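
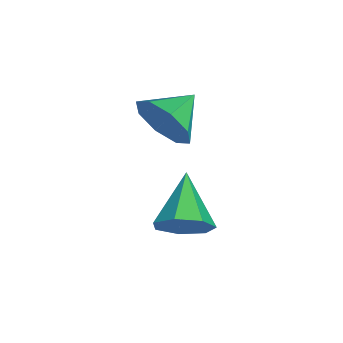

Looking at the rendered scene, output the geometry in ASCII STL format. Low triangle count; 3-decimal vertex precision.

solid 
facet normal 0.871 -0.057 -0.488
outer loop
vertex 4.374 -1.165 -1.57
vertex 3.985 -0.91 -2.294
vertex 4.357 -0.428 -1.686
endloop
endfacet
facet normal 0.102 0.157 0.982
outer loop
vertex 4.374 -1.165 -1.57
vertex 4.357 -0.428 -1.686
vertex 2.435 -0.81 -1.426
endloop
endfacet
facet normal 0.871 -0.056 -0.488
outer loop
vertex 4.357 -0.428 -1.686
vertex 3.985 -0.91 -2.294
vertex 4.06 -0.054 -2.259
endloop
endfacet
facet normal -0.084 0.814 0.575
outer loop
vertex 4.357 -0.428 -1.686
vertex 4.06 -0.054 -2.259
vertex 2.435 -0.81 -1.426
endloop
endfacet
facet normal 0.871 -0.056 -0.487
outer loop
vertex 4.06 -0.054 -2.259
vertex 3.985 -0.91 -2.294
vertex 3.707 -0.324 -2.859
endloop
endfacet
facet normal -0.468 0.876 -0.119
outer loop
vertex 4.06 -0.054 -2.259
vertex 3.707 -0.324 -2.859
vertex 2.435 -0.81 -1.426
endloop
endfacet
facet normal 0.872 -0.056 -0.487
outer loop
vertex 3.707 -0.324 -2.859
vertex 3.985 -0.91 -2.294
vertex 3.564 -1.036 -3.033
endloop
endfacet
facet normal -0.762 0.294 -0.577
outer loop
vertex 3.707 -0.324 -2.859
vertex 3.564 -1.036 -3.033
vertex 2.435 -0.81 -1.426
endloop
endfacet
facet normal 0.872 -0.056 -0.487
outer loop
vertex 3.564 -1.036 -3.033
vertex 3.985 -0.91 -2.294
vertex 3.738 -1.653 -2.65
endloop
endfacet
facet normal -0.744 -0.491 -0.453
outer loop
vertex 3.564 -1.036 -3.033
vertex 3.738 -1.653 -2.65
vertex 2.435 -0.81 -1.426
endloop
endfacet
facet normal 0.871 -0.056 -0.488
outer loop
vertex 3.738 -1.653 -2.65
vertex 3.985 -0.91 -2.294
vertex 4.099 -1.71 -1.999
endloop
endfacet
facet normal -0.427 -0.890 0.159
outer loop
vertex 3.738 -1.653 -2.65
vertex 4.099 -1.71 -1.999
vertex 2.435 -0.81 -1.426
endloop
endfacet
facet normal 0.871 -0.056 -0.488
outer loop
vertex 4.099 -1.71 -1.999
vertex 3.985 -0.91 -2.294
vertex 4.374 -1.165 -1.57
endloop
endfacet
facet normal -0.051 -0.602 0.797
outer loop
vertex 4.099 -1.71 -1.999
vertex 4.374 -1.165 -1.57
vertex 2.435 -0.81 -1.426
endloop
endfacet
facet normal 0.695 -0.659 -0.286
outer loop
vertex 2.699 -1.228 1.28
vertex 2.182 -1.428 0.484
vertex 2.878 -0.791 0.708
endloop
endfacet
facet normal 0.162 0.759 0.631
outer loop
vertex 2.699 -1.228 1.28
vertex 2.878 -0.791 0.708
vertex 1.278 -0.572 0.856
endloop
endfacet
facet normal 0.695 -0.659 -0.286
outer loop
vertex 2.878 -0.791 0.708
vertex 2.182 -1.428 0.484
vertex 2.65 -0.726 0.005
endloop
endfacet
facet normal 0.140 0.989 0.046
outer loop
vertex 2.878 -0.791 0.708
vertex 2.65 -0.726 0.005
vertex 1.278 -0.572 0.856
endloop
endfacet
facet normal 0.695 -0.659 -0.286
outer loop
vertex 2.65 -0.726 0.005
vertex 2.182 -1.428 0.484
vertex 2.147 -1.073 -0.418
endloop
endfacet
facet normal -0.196 0.860 -0.472
outer loop
vertex 2.65 -0.726 0.005
vertex 2.147 -1.073 -0.418
vertex 1.278 -0.572 0.856
endloop
endfacet
facet normal 0.696 -0.658 -0.286
outer loop
vertex 2.147 -1.073 -0.418
vertex 2.182 -1.428 0.484
vertex 1.666 -1.628 -0.312
endloop
endfacet
facet normal -0.649 0.445 -0.617
outer loop
vertex 2.147 -1.073 -0.418
vertex 1.666 -1.628 -0.312
vertex 1.278 -0.572 0.856
endloop
endfacet
facet normal 0.696 -0.659 -0.286
outer loop
vertex 1.666 -1.628 -0.312
vertex 2.182 -1.428 0.484
vertex 1.486 -2.066 0.26
endloop
endfacet
facet normal -0.952 -0.010 -0.307
outer loop
vertex 1.666 -1.628 -0.312
vertex 1.486 -2.066 0.26
vertex 1.278 -0.572 0.856
endloop
endfacet
facet normal 0.696 -0.658 -0.287
outer loop
vertex 1.486 -2.066 0.26
vertex 2.182 -1.428 0.484
vertex 1.715 -2.13 0.963
endloop
endfacet
facet normal -0.929 -0.241 0.281
outer loop
vertex 1.486 -2.066 0.26
vertex 1.715 -2.13 0.963
vertex 1.278 -0.572 0.856
endloop
endfacet
facet normal 0.696 -0.658 -0.286
outer loop
vertex 1.715 -2.13 0.963
vertex 2.182 -1.428 0.484
vertex 2.217 -1.783 1.386
endloop
endfacet
facet normal -0.594 -0.112 0.797
outer loop
vertex 1.715 -2.13 0.963
vertex 2.217 -1.783 1.386
vertex 1.278 -0.572 0.856
endloop
endfacet
facet normal 0.696 -0.659 -0.286
outer loop
vertex 2.217 -1.783 1.386
vertex 2.182 -1.428 0.484
vertex 2.699 -1.228 1.28
endloop
endfacet
facet normal -0.141 0.303 0.942
outer loop
vertex 2.217 -1.783 1.386
vertex 2.699 -1.228 1.28
vertex 1.278 -0.572 0.856
endloop
endfacet

endsolid


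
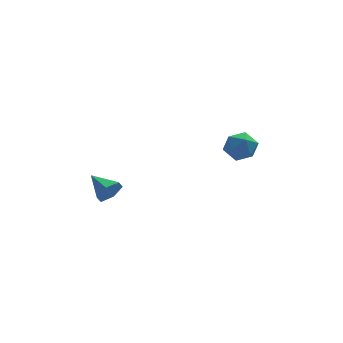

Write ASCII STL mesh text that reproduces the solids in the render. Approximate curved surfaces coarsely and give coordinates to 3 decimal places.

solid 
facet normal -0.548 0.731 -0.406
outer loop
vertex 2.487 2.978 0.388
vertex 1.803 2.733 0.87
vertex 2.365 3.326 1.179
endloop
endfacet
facet normal 0.141 0.914 -0.380
outer loop
vertex 2.487 2.978 0.388
vertex 2.365 3.326 1.179
vertex 3.167 3.096 0.923
endloop
endfacet
facet normal 0.512 0.427 -0.745
outer loop
vertex 2.487 2.978 0.388
vertex 3.167 3.096 0.923
vertex 3.101 2.361 0.456
endloop
endfacet
facet normal 0.053 -0.057 -0.997
outer loop
vertex 2.487 2.978 0.388
vertex 3.101 2.361 0.456
vertex 2.258 2.137 0.424
endloop
endfacet
facet normal -0.602 0.130 -0.788
outer loop
vertex 2.487 2.978 0.388
vertex 2.258 2.137 0.424
vertex 1.803 2.733 0.87
endloop
endfacet
facet normal 0.351 0.886 0.303
outer loop
vertex 3.167 3.096 0.923
vertex 2.365 3.326 1.179
vertex 2.902 2.923 1.736
endloop
endfacet
facet normal -0.765 0.590 0.259
outer loop
vertex 2.365 3.326 1.179
vertex 1.803 2.733 0.87
vertex 2.059 2.699 1.704
endloop
endfacet
facet normal -0.852 -0.382 -0.359
outer loop
vertex 1.803 2.733 0.87
vertex 2.258 2.137 0.424
vertex 1.993 1.964 1.237
endloop
endfacet
facet normal 0.209 -0.686 -0.697
outer loop
vertex 2.258 2.137 0.424
vertex 3.101 2.361 0.456
vertex 2.795 1.734 0.981
endloop
endfacet
facet normal 0.953 0.098 -0.288
outer loop
vertex 3.101 2.361 0.456
vertex 3.167 3.096 0.923
vertex 3.357 2.327 1.29
endloop
endfacet
facet normal -0.053 0.057 0.997
outer loop
vertex 2.673 2.082 1.772
vertex 2.902 2.923 1.736
vertex 2.059 2.699 1.704
endloop
endfacet
facet normal -0.512 -0.427 0.745
outer loop
vertex 2.673 2.082 1.772
vertex 2.059 2.699 1.704
vertex 1.993 1.964 1.237
endloop
endfacet
facet normal -0.141 -0.914 0.380
outer loop
vertex 2.673 2.082 1.772
vertex 1.993 1.964 1.237
vertex 2.795 1.734 0.981
endloop
endfacet
facet normal 0.548 -0.731 0.406
outer loop
vertex 2.673 2.082 1.772
vertex 2.795 1.734 0.981
vertex 3.357 2.327 1.29
endloop
endfacet
facet normal 0.602 -0.130 0.788
outer loop
vertex 2.673 2.082 1.772
vertex 3.357 2.327 1.29
vertex 2.902 2.923 1.736
endloop
endfacet
facet normal -0.209 0.686 0.697
outer loop
vertex 2.059 2.699 1.704
vertex 2.902 2.923 1.736
vertex 2.365 3.326 1.179
endloop
endfacet
facet normal -0.953 -0.098 0.288
outer loop
vertex 1.993 1.964 1.237
vertex 2.059 2.699 1.704
vertex 1.803 2.733 0.87
endloop
endfacet
facet normal -0.351 -0.886 -0.303
outer loop
vertex 2.795 1.734 0.981
vertex 1.993 1.964 1.237
vertex 2.258 2.137 0.424
endloop
endfacet
facet normal 0.765 -0.590 -0.259
outer loop
vertex 3.357 2.327 1.29
vertex 2.795 1.734 0.981
vertex 3.101 2.361 0.456
endloop
endfacet
facet normal 0.852 0.382 0.359
outer loop
vertex 2.902 2.923 1.736
vertex 3.357 2.327 1.29
vertex 3.167 3.096 0.923
endloop
endfacet
facet normal 0.448 -0.815 -0.369
outer loop
vertex -3.259 2.694 -1.445
vertex -3.511 2.297 -0.874
vertex -3.915 2.354 -1.491
endloop
endfacet
facet normal -0.296 0.664 -0.687
outer loop
vertex -3.259 2.694 -1.445
vertex -3.915 2.354 -1.491
vertex -4.129 3.423 -0.366
endloop
endfacet
facet normal 0.447 -0.816 -0.368
outer loop
vertex -3.915 2.354 -1.491
vertex -3.511 2.297 -0.874
vertex -4.167 1.958 -0.919
endloop
endfacet
facet normal -0.938 0.143 -0.314
outer loop
vertex -3.915 2.354 -1.491
vertex -4.167 1.958 -0.919
vertex -4.129 3.423 -0.366
endloop
endfacet
facet normal 0.447 -0.816 -0.367
outer loop
vertex -4.167 1.958 -0.919
vertex -3.511 2.297 -0.874
vertex -3.764 1.901 -0.302
endloop
endfacet
facet normal -0.831 -0.177 0.527
outer loop
vertex -4.167 1.958 -0.919
vertex -3.764 1.901 -0.302
vertex -4.129 3.423 -0.366
endloop
endfacet
facet normal 0.448 -0.815 -0.366
outer loop
vertex -3.764 1.901 -0.302
vertex -3.511 2.297 -0.874
vertex -3.108 2.241 -0.256
endloop
endfacet
facet normal -0.081 0.022 0.996
outer loop
vertex -3.764 1.901 -0.302
vertex -3.108 2.241 -0.256
vertex -4.129 3.423 -0.366
endloop
endfacet
facet normal 0.448 -0.815 -0.366
outer loop
vertex -3.108 2.241 -0.256
vertex -3.511 2.297 -0.874
vertex -2.855 2.637 -0.828
endloop
endfacet
facet normal 0.561 0.543 0.624
outer loop
vertex -3.108 2.241 -0.256
vertex -2.855 2.637 -0.828
vertex -4.129 3.423 -0.366
endloop
endfacet
facet normal 0.448 -0.815 -0.369
outer loop
vertex -2.855 2.637 -0.828
vertex -3.511 2.297 -0.874
vertex -3.259 2.694 -1.445
endloop
endfacet
facet normal 0.454 0.864 -0.218
outer loop
vertex -2.855 2.637 -0.828
vertex -3.259 2.694 -1.445
vertex -4.129 3.423 -0.366
endloop
endfacet

endsolid


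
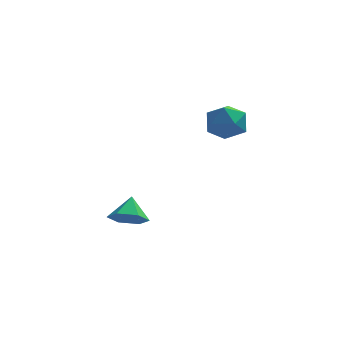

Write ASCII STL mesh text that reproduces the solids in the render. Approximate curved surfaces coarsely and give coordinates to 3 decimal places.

solid 
facet normal -0.381 0.382 0.842
outer loop
vertex 0.921 2.117 4.49
vertex 0.057 1.675 4.3
vertex 0.748 1.204 4.826
endloop
endfacet
facet normal 0.321 0.273 0.907
outer loop
vertex 0.921 2.117 4.49
vertex 0.748 1.204 4.826
vertex 1.631 1.431 4.445
endloop
endfacet
facet normal 0.651 0.648 0.396
outer loop
vertex 0.921 2.117 4.49
vertex 1.631 1.431 4.445
vertex 1.486 2.043 3.683
endloop
endfacet
facet normal 0.152 0.988 0.016
outer loop
vertex 0.921 2.117 4.49
vertex 1.486 2.043 3.683
vertex 0.513 2.194 3.593
endloop
endfacet
facet normal -0.486 0.824 0.292
outer loop
vertex 0.921 2.117 4.49
vertex 0.513 2.194 3.593
vertex 0.057 1.675 4.3
endloop
endfacet
facet normal 0.448 -0.419 0.790
outer loop
vertex 1.631 1.431 4.445
vertex 0.748 1.204 4.826
vertex 1.207 0.566 4.227
endloop
endfacet
facet normal -0.687 -0.243 0.685
outer loop
vertex 0.748 1.204 4.826
vertex 0.057 1.675 4.3
vertex 0.234 0.717 4.137
endloop
endfacet
facet normal -0.857 0.472 -0.206
outer loop
vertex 0.057 1.675 4.3
vertex 0.513 2.194 3.593
vertex 0.089 1.329 3.375
endloop
endfacet
facet normal 0.175 0.738 -0.652
outer loop
vertex 0.513 2.194 3.593
vertex 1.486 2.043 3.683
vertex 0.972 1.556 2.994
endloop
endfacet
facet normal 0.982 0.188 -0.036
outer loop
vertex 1.486 2.043 3.683
vertex 1.631 1.431 4.445
vertex 1.663 1.085 3.52
endloop
endfacet
facet normal -0.152 -0.988 -0.016
outer loop
vertex 0.799 0.643 3.33
vertex 1.207 0.566 4.227
vertex 0.234 0.717 4.137
endloop
endfacet
facet normal -0.651 -0.648 -0.396
outer loop
vertex 0.799 0.643 3.33
vertex 0.234 0.717 4.137
vertex 0.089 1.329 3.375
endloop
endfacet
facet normal -0.321 -0.273 -0.907
outer loop
vertex 0.799 0.643 3.33
vertex 0.089 1.329 3.375
vertex 0.972 1.556 2.994
endloop
endfacet
facet normal 0.381 -0.382 -0.842
outer loop
vertex 0.799 0.643 3.33
vertex 0.972 1.556 2.994
vertex 1.663 1.085 3.52
endloop
endfacet
facet normal 0.486 -0.824 -0.292
outer loop
vertex 0.799 0.643 3.33
vertex 1.663 1.085 3.52
vertex 1.207 0.566 4.227
endloop
endfacet
facet normal -0.175 -0.738 0.652
outer loop
vertex 0.234 0.717 4.137
vertex 1.207 0.566 4.227
vertex 0.748 1.204 4.826
endloop
endfacet
facet normal -0.982 -0.188 0.036
outer loop
vertex 0.089 1.329 3.375
vertex 0.234 0.717 4.137
vertex 0.057 1.675 4.3
endloop
endfacet
facet normal -0.448 0.419 -0.790
outer loop
vertex 0.972 1.556 2.994
vertex 0.089 1.329 3.375
vertex 0.513 2.194 3.593
endloop
endfacet
facet normal 0.687 0.243 -0.685
outer loop
vertex 1.663 1.085 3.52
vertex 0.972 1.556 2.994
vertex 1.486 2.043 3.683
endloop
endfacet
facet normal 0.857 -0.472 0.206
outer loop
vertex 1.207 0.566 4.227
vertex 1.663 1.085 3.52
vertex 1.631 1.431 4.445
endloop
endfacet
facet normal -0.087 -0.732 -0.676
outer loop
vertex -2.683 0.094 -0.905
vertex -3.133 0.644 -1.442
vertex -2.246 0.592 -1.5
endloop
endfacet
facet normal 0.779 0.062 0.624
outer loop
vertex -2.683 0.094 -0.905
vertex -2.246 0.592 -1.5
vertex -3.027 1.536 -0.618
endloop
endfacet
facet normal -0.087 -0.732 -0.676
outer loop
vertex -2.246 0.592 -1.5
vertex -3.133 0.644 -1.442
vertex -2.695 1.141 -2.037
endloop
endfacet
facet normal 0.772 0.635 0.004
outer loop
vertex -2.246 0.592 -1.5
vertex -2.695 1.141 -2.037
vertex -3.027 1.536 -0.618
endloop
endfacet
facet normal -0.086 -0.732 -0.675
outer loop
vertex -2.695 1.141 -2.037
vertex -3.133 0.644 -1.442
vertex -3.582 1.193 -1.98
endloop
endfacet
facet normal 0.040 0.965 -0.259
outer loop
vertex -2.695 1.141 -2.037
vertex -3.582 1.193 -1.98
vertex -3.027 1.536 -0.618
endloop
endfacet
facet normal -0.086 -0.732 -0.676
outer loop
vertex -3.582 1.193 -1.98
vertex -3.133 0.644 -1.442
vertex -4.019 0.695 -1.385
endloop
endfacet
facet normal -0.687 0.720 0.098
outer loop
vertex -3.582 1.193 -1.98
vertex -4.019 0.695 -1.385
vertex -3.027 1.536 -0.618
endloop
endfacet
facet normal -0.086 -0.732 -0.676
outer loop
vertex -4.019 0.695 -1.385
vertex -3.133 0.644 -1.442
vertex -3.57 0.146 -0.848
endloop
endfacet
facet normal -0.680 0.147 0.718
outer loop
vertex -4.019 0.695 -1.385
vertex -3.57 0.146 -0.848
vertex -3.027 1.536 -0.618
endloop
endfacet
facet normal -0.086 -0.731 -0.677
outer loop
vertex -3.57 0.146 -0.848
vertex -3.133 0.644 -1.442
vertex -2.683 0.094 -0.905
endloop
endfacet
facet normal 0.052 -0.183 0.982
outer loop
vertex -3.57 0.146 -0.848
vertex -2.683 0.094 -0.905
vertex -3.027 1.536 -0.618
endloop
endfacet

endsolid


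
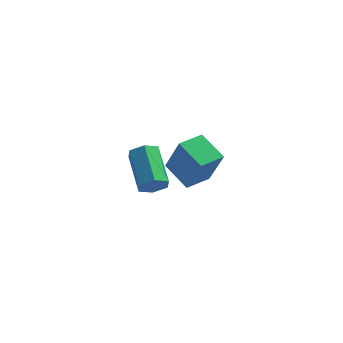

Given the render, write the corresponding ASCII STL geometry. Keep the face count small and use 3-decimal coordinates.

solid 
facet normal -0.727 0.536 0.429
outer loop
vertex -1.386 0.496 2.088
vertex -0.595 1.578 2.077
vertex -2.143 1.03 0.137
endloop
endfacet
facet normal -0.590 -0.807 0.008
outer loop
vertex -0.965 0.162 -0.557
vertex -1.386 0.496 2.088
vertex -2.143 1.03 0.137
endloop
endfacet
facet normal -0.727 0.536 0.429
outer loop
vertex -2.143 1.03 0.137
vertex -0.595 1.578 2.077
vertex -1.352 2.112 0.126
endloop
endfacet
facet normal -0.350 0.247 -0.903
outer loop
vertex -1.352 2.112 0.126
vertex -0.965 0.162 -0.557
vertex -2.143 1.03 0.137
endloop
endfacet
facet normal 0.350 -0.247 0.903
outer loop
vertex -1.386 0.496 2.088
vertex 0.583 0.71 1.383
vertex -0.595 1.578 2.077
endloop
endfacet
facet normal -0.590 -0.807 0.008
outer loop
vertex -0.208 -0.372 1.394
vertex -1.386 0.496 2.088
vertex -0.965 0.162 -0.557
endloop
endfacet
facet normal 0.350 -0.247 0.903
outer loop
vertex -0.208 -0.372 1.394
vertex 0.583 0.71 1.383
vertex -1.386 0.496 2.088
endloop
endfacet
facet normal 0.590 0.807 -0.008
outer loop
vertex -0.595 1.578 2.077
vertex 0.583 0.71 1.383
vertex -1.352 2.112 0.126
endloop
endfacet
facet normal -0.350 0.247 -0.903
outer loop
vertex -0.174 1.244 -0.568
vertex -0.965 0.162 -0.557
vertex -1.352 2.112 0.126
endloop
endfacet
facet normal 0.590 0.807 -0.008
outer loop
vertex -1.352 2.112 0.126
vertex 0.583 0.71 1.383
vertex -0.174 1.244 -0.568
endloop
endfacet
facet normal 0.727 -0.536 -0.429
outer loop
vertex -0.174 1.244 -0.568
vertex -0.208 -0.372 1.394
vertex -0.965 0.162 -0.557
endloop
endfacet
facet normal 0.727 -0.536 -0.429
outer loop
vertex 0.583 0.71 1.383
vertex -0.208 -0.372 1.394
vertex -0.174 1.244 -0.568
endloop
endfacet
facet normal 0.409 -0.778 -0.478
outer loop
vertex -0.664 -4.551 3.245
vertex -1.278 -4.666 2.907
vertex -0.791 -4.235 2.622
endloop
endfacet
facet normal 0.895 0.443 0.042
outer loop
vertex -0.664 -4.551 3.245
vertex -0.791 -4.235 2.622
vertex -1.488 -2.98 4.211
endloop
endfacet
facet normal 0.895 0.443 0.042
outer loop
vertex -1.488 -2.98 4.211
vertex -0.791 -4.235 2.622
vertex -1.615 -2.664 3.588
endloop
endfacet
facet normal -0.408 0.778 0.478
outer loop
vertex -1.488 -2.98 4.211
vertex -1.615 -2.664 3.588
vertex -2.102 -3.094 3.873
endloop
endfacet
facet normal 0.408 -0.777 -0.479
outer loop
vertex -0.791 -4.235 2.622
vertex -1.278 -4.666 2.907
vertex -1.405 -4.349 2.284
endloop
endfacet
facet normal 0.293 0.608 -0.738
outer loop
vertex -0.791 -4.235 2.622
vertex -1.405 -4.349 2.284
vertex -1.615 -2.664 3.588
endloop
endfacet
facet normal 0.293 0.608 -0.738
outer loop
vertex -1.615 -2.664 3.588
vertex -1.405 -4.349 2.284
vertex -2.229 -2.778 3.25
endloop
endfacet
facet normal -0.408 0.778 0.478
outer loop
vertex -1.615 -2.664 3.588
vertex -2.229 -2.778 3.25
vertex -2.102 -3.094 3.873
endloop
endfacet
facet normal 0.408 -0.777 -0.479
outer loop
vertex -1.405 -4.349 2.284
vertex -1.278 -4.666 2.907
vertex -1.892 -4.78 2.569
endloop
endfacet
facet normal -0.602 0.164 -0.781
outer loop
vertex -1.405 -4.349 2.284
vertex -1.892 -4.78 2.569
vertex -2.229 -2.778 3.25
endloop
endfacet
facet normal -0.602 0.164 -0.781
outer loop
vertex -2.229 -2.778 3.25
vertex -1.892 -4.78 2.569
vertex -2.716 -3.209 3.535
endloop
endfacet
facet normal -0.409 0.778 0.478
outer loop
vertex -2.229 -2.778 3.25
vertex -2.716 -3.209 3.535
vertex -2.102 -3.094 3.873
endloop
endfacet
facet normal 0.408 -0.778 -0.478
outer loop
vertex -1.892 -4.78 2.569
vertex -1.278 -4.666 2.907
vertex -1.765 -5.096 3.192
endloop
endfacet
facet normal -0.895 -0.443 -0.042
outer loop
vertex -1.892 -4.78 2.569
vertex -1.765 -5.096 3.192
vertex -2.716 -3.209 3.535
endloop
endfacet
facet normal -0.895 -0.443 -0.042
outer loop
vertex -2.716 -3.209 3.535
vertex -1.765 -5.096 3.192
vertex -2.589 -3.525 4.158
endloop
endfacet
facet normal -0.409 0.778 0.478
outer loop
vertex -2.716 -3.209 3.535
vertex -2.589 -3.525 4.158
vertex -2.102 -3.094 3.873
endloop
endfacet
facet normal 0.408 -0.778 -0.478
outer loop
vertex -1.765 -5.096 3.192
vertex -1.278 -4.666 2.907
vertex -1.151 -4.982 3.53
endloop
endfacet
facet normal -0.293 -0.608 0.738
outer loop
vertex -1.765 -5.096 3.192
vertex -1.151 -4.982 3.53
vertex -2.589 -3.525 4.158
endloop
endfacet
facet normal -0.293 -0.608 0.738
outer loop
vertex -2.589 -3.525 4.158
vertex -1.151 -4.982 3.53
vertex -1.975 -3.411 4.496
endloop
endfacet
facet normal -0.408 0.777 0.479
outer loop
vertex -2.589 -3.525 4.158
vertex -1.975 -3.411 4.496
vertex -2.102 -3.094 3.873
endloop
endfacet
facet normal 0.409 -0.778 -0.478
outer loop
vertex -1.151 -4.982 3.53
vertex -1.278 -4.666 2.907
vertex -0.664 -4.551 3.245
endloop
endfacet
facet normal 0.602 -0.164 0.781
outer loop
vertex -1.151 -4.982 3.53
vertex -0.664 -4.551 3.245
vertex -1.975 -3.411 4.496
endloop
endfacet
facet normal 0.602 -0.164 0.781
outer loop
vertex -1.975 -3.411 4.496
vertex -0.664 -4.551 3.245
vertex -1.488 -2.98 4.211
endloop
endfacet
facet normal -0.408 0.777 0.479
outer loop
vertex -1.975 -3.411 4.496
vertex -1.488 -2.98 4.211
vertex -2.102 -3.094 3.873
endloop
endfacet

endsolid


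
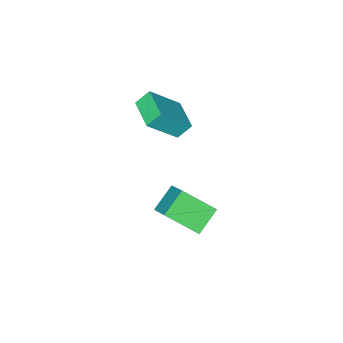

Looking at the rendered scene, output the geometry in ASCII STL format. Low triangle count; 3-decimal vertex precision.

solid 
facet normal -0.634 0.292 0.716
outer loop
vertex 1.53 -2.762 2.935
vertex 2.161 -1.175 2.847
vertex 0.13 -2.284 1.501
endloop
endfacet
facet normal -0.370 -0.928 0.052
outer loop
vertex 0.739 -2.565 0.813
vertex 1.53 -2.762 2.935
vertex 0.13 -2.284 1.501
endloop
endfacet
facet normal -0.634 0.293 0.716
outer loop
vertex 0.13 -2.284 1.501
vertex 2.161 -1.175 2.847
vertex 0.762 -0.698 1.412
endloop
endfacet
facet normal -0.680 0.232 -0.696
outer loop
vertex 0.762 -0.698 1.412
vertex 0.739 -2.565 0.813
vertex 0.13 -2.284 1.501
endloop
endfacet
facet normal 0.680 -0.232 0.696
outer loop
vertex 1.53 -2.762 2.935
vertex 2.77 -1.456 2.159
vertex 2.161 -1.175 2.847
endloop
endfacet
facet normal -0.369 -0.928 0.051
outer loop
vertex 2.138 -3.042 2.248
vertex 1.53 -2.762 2.935
vertex 0.739 -2.565 0.813
endloop
endfacet
facet normal 0.680 -0.232 0.696
outer loop
vertex 2.138 -3.042 2.248
vertex 2.77 -1.456 2.159
vertex 1.53 -2.762 2.935
endloop
endfacet
facet normal 0.370 0.928 -0.052
outer loop
vertex 2.161 -1.175 2.847
vertex 2.77 -1.456 2.159
vertex 0.762 -0.698 1.412
endloop
endfacet
facet normal -0.680 0.232 -0.696
outer loop
vertex 1.37 -0.978 0.725
vertex 0.739 -2.565 0.813
vertex 0.762 -0.698 1.412
endloop
endfacet
facet normal 0.369 0.928 -0.051
outer loop
vertex 0.762 -0.698 1.412
vertex 2.77 -1.456 2.159
vertex 1.37 -0.978 0.725
endloop
endfacet
facet normal 0.635 -0.292 -0.716
outer loop
vertex 1.37 -0.978 0.725
vertex 2.138 -3.042 2.248
vertex 0.739 -2.565 0.813
endloop
endfacet
facet normal 0.634 -0.293 -0.716
outer loop
vertex 2.77 -1.456 2.159
vertex 2.138 -3.042 2.248
vertex 1.37 -0.978 0.725
endloop
endfacet
facet normal -0.500 0.669 -0.550
outer loop
vertex 1.334 1.743 -2.629
vertex 2.565 1.968 -3.474
vertex 0.766 0.331 -3.832
endloop
endfacet
facet normal -0.815 -0.149 0.560
outer loop
vertex 1.735 -0.968 -2.766
vertex 1.334 1.743 -2.629
vertex 0.766 0.331 -3.832
endloop
endfacet
facet normal -0.500 0.669 -0.550
outer loop
vertex 0.766 0.331 -3.832
vertex 2.565 1.968 -3.474
vertex 1.997 0.556 -4.677
endloop
endfacet
facet normal -0.293 -0.728 -0.620
outer loop
vertex 1.997 0.556 -4.677
vertex 1.735 -0.968 -2.766
vertex 0.766 0.331 -3.832
endloop
endfacet
facet normal 0.293 0.728 0.620
outer loop
vertex 1.334 1.743 -2.629
vertex 3.534 0.669 -2.408
vertex 2.565 1.968 -3.474
endloop
endfacet
facet normal -0.815 -0.149 0.560
outer loop
vertex 2.303 0.444 -1.563
vertex 1.334 1.743 -2.629
vertex 1.735 -0.968 -2.766
endloop
endfacet
facet normal 0.293 0.728 0.620
outer loop
vertex 2.303 0.444 -1.563
vertex 3.534 0.669 -2.408
vertex 1.334 1.743 -2.629
endloop
endfacet
facet normal 0.815 0.149 -0.560
outer loop
vertex 2.565 1.968 -3.474
vertex 3.534 0.669 -2.408
vertex 1.997 0.556 -4.677
endloop
endfacet
facet normal -0.293 -0.728 -0.620
outer loop
vertex 2.966 -0.743 -3.611
vertex 1.735 -0.968 -2.766
vertex 1.997 0.556 -4.677
endloop
endfacet
facet normal 0.815 0.149 -0.560
outer loop
vertex 1.997 0.556 -4.677
vertex 3.534 0.669 -2.408
vertex 2.966 -0.743 -3.611
endloop
endfacet
facet normal 0.500 -0.669 0.550
outer loop
vertex 2.966 -0.743 -3.611
vertex 2.303 0.444 -1.563
vertex 1.735 -0.968 -2.766
endloop
endfacet
facet normal 0.500 -0.669 0.550
outer loop
vertex 3.534 0.669 -2.408
vertex 2.303 0.444 -1.563
vertex 2.966 -0.743 -3.611
endloop
endfacet

endsolid


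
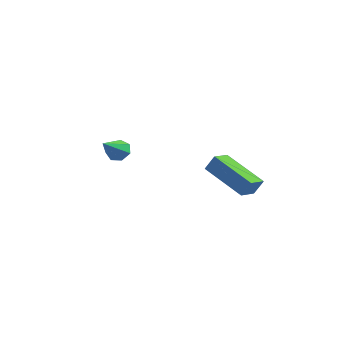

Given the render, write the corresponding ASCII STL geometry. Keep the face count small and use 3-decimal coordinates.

solid 
facet normal -0.897 0.014 0.442
outer loop
vertex 1.242 2.45 -3.003
vertex 1.17 3.33 -3.177
vertex 0.885 2.279 -3.721
endloop
endfacet
facet normal 0.081 -0.978 0.193
outer loop
vertex 2.83 2.25 -4.683
vertex 1.242 2.45 -3.003
vertex 0.885 2.279 -3.721
endloop
endfacet
facet normal -0.896 0.013 0.444
outer loop
vertex 0.885 2.279 -3.721
vertex 1.17 3.33 -3.177
vertex 0.812 3.159 -3.895
endloop
endfacet
facet normal -0.436 -0.209 -0.875
outer loop
vertex 0.812 3.159 -3.895
vertex 2.83 2.25 -4.683
vertex 0.885 2.279 -3.721
endloop
endfacet
facet normal 0.436 0.209 0.875
outer loop
vertex 1.242 2.45 -3.003
vertex 3.115 3.301 -4.139
vertex 1.17 3.33 -3.177
endloop
endfacet
facet normal 0.081 -0.978 0.193
outer loop
vertex 3.188 2.421 -3.965
vertex 1.242 2.45 -3.003
vertex 2.83 2.25 -4.683
endloop
endfacet
facet normal 0.436 0.209 0.875
outer loop
vertex 3.188 2.421 -3.965
vertex 3.115 3.301 -4.139
vertex 1.242 2.45 -3.003
endloop
endfacet
facet normal -0.081 0.978 -0.193
outer loop
vertex 1.17 3.33 -3.177
vertex 3.115 3.301 -4.139
vertex 0.812 3.159 -3.895
endloop
endfacet
facet normal -0.436 -0.209 -0.875
outer loop
vertex 2.758 3.13 -4.857
vertex 2.83 2.25 -4.683
vertex 0.812 3.159 -3.895
endloop
endfacet
facet normal -0.081 0.978 -0.193
outer loop
vertex 0.812 3.159 -3.895
vertex 3.115 3.301 -4.139
vertex 2.758 3.13 -4.857
endloop
endfacet
facet normal 0.896 -0.014 -0.443
outer loop
vertex 2.758 3.13 -4.857
vertex 3.188 2.421 -3.965
vertex 2.83 2.25 -4.683
endloop
endfacet
facet normal 0.897 -0.013 -0.443
outer loop
vertex 3.115 3.301 -4.139
vertex 3.188 2.421 -3.965
vertex 2.758 3.13 -4.857
endloop
endfacet
facet normal -0.177 0.818 -0.547
outer loop
vertex -2.732 1.698 -3.087
vertex -3.079 1.383 -3.446
vertex -3.227 1.678 -2.957
endloop
endfacet
facet normal 0.236 0.256 0.937
outer loop
vertex -2.732 1.698 -3.087
vertex -3.227 1.678 -2.957
vertex -2.821 0.197 -2.654
endloop
endfacet
facet normal -0.177 0.818 -0.547
outer loop
vertex -3.227 1.678 -2.957
vertex -3.079 1.383 -3.446
vertex -3.61 1.436 -3.195
endloop
endfacet
facet normal -0.539 0.025 0.842
outer loop
vertex -3.227 1.678 -2.957
vertex -3.61 1.436 -3.195
vertex -2.821 0.197 -2.654
endloop
endfacet
facet normal -0.177 0.818 -0.547
outer loop
vertex -3.61 1.436 -3.195
vertex -3.079 1.383 -3.446
vertex -3.593 1.154 -3.622
endloop
endfacet
facet normal -0.862 -0.438 0.255
outer loop
vertex -3.61 1.436 -3.195
vertex -3.593 1.154 -3.622
vertex -2.821 0.197 -2.654
endloop
endfacet
facet normal -0.178 0.819 -0.546
outer loop
vertex -3.593 1.154 -3.622
vertex -3.079 1.383 -3.446
vertex -3.189 1.045 -3.917
endloop
endfacet
facet normal -0.491 -0.783 -0.383
outer loop
vertex -3.593 1.154 -3.622
vertex -3.189 1.045 -3.917
vertex -2.821 0.197 -2.654
endloop
endfacet
facet normal -0.178 0.819 -0.546
outer loop
vertex -3.189 1.045 -3.917
vertex -3.079 1.383 -3.446
vertex -2.702 1.191 -3.857
endloop
endfacet
facet normal 0.298 -0.750 -0.590
outer loop
vertex -3.189 1.045 -3.917
vertex -2.702 1.191 -3.857
vertex -2.821 0.197 -2.654
endloop
endfacet
facet normal -0.179 0.818 -0.547
outer loop
vertex -2.702 1.191 -3.857
vertex -3.079 1.383 -3.446
vertex -2.499 1.482 -3.488
endloop
endfacet
facet normal 0.907 -0.364 -0.211
outer loop
vertex -2.702 1.191 -3.857
vertex -2.499 1.482 -3.488
vertex -2.821 0.197 -2.654
endloop
endfacet
facet normal -0.179 0.819 -0.545
outer loop
vertex -2.499 1.482 -3.488
vertex -3.079 1.383 -3.446
vertex -2.732 1.698 -3.087
endloop
endfacet
facet normal 0.880 0.083 0.467
outer loop
vertex -2.499 1.482 -3.488
vertex -2.732 1.698 -3.087
vertex -2.821 0.197 -2.654
endloop
endfacet

endsolid


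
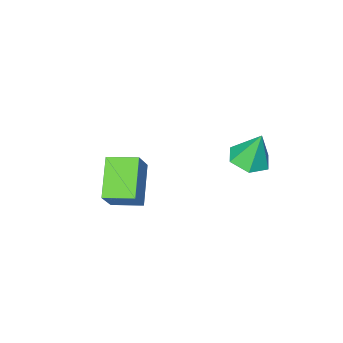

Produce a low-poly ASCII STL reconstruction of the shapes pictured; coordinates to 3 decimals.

solid 
facet normal -0.529 -0.640 0.557
outer loop
vertex -0.181 -2.77 -1.91
vertex -1.199 -1.757 -1.713
vertex -0.952 -3.288 -3.237
endloop
endfacet
facet normal 0.703 -0.698 -0.136
outer loop
vertex 0.159 -1.943 -4.407
vertex -0.181 -2.77 -1.91
vertex -0.952 -3.288 -3.237
endloop
endfacet
facet normal -0.530 -0.640 0.557
outer loop
vertex -0.952 -3.288 -3.237
vertex -1.199 -1.757 -1.713
vertex -1.97 -2.274 -3.04
endloop
endfacet
facet normal -0.476 -0.319 -0.819
outer loop
vertex -1.97 -2.274 -3.04
vertex 0.159 -1.943 -4.407
vertex -0.952 -3.288 -3.237
endloop
endfacet
facet normal 0.476 0.319 0.819
outer loop
vertex -0.181 -2.77 -1.91
vertex -0.088 -0.412 -2.883
vertex -1.199 -1.757 -1.713
endloop
endfacet
facet normal 0.702 -0.699 -0.136
outer loop
vertex 0.93 -1.426 -3.08
vertex -0.181 -2.77 -1.91
vertex 0.159 -1.943 -4.407
endloop
endfacet
facet normal 0.476 0.319 0.819
outer loop
vertex 0.93 -1.426 -3.08
vertex -0.088 -0.412 -2.883
vertex -0.181 -2.77 -1.91
endloop
endfacet
facet normal -0.702 0.699 0.136
outer loop
vertex -1.199 -1.757 -1.713
vertex -0.088 -0.412 -2.883
vertex -1.97 -2.274 -3.04
endloop
endfacet
facet normal -0.476 -0.319 -0.819
outer loop
vertex -0.859 -0.93 -4.21
vertex 0.159 -1.943 -4.407
vertex -1.97 -2.274 -3.04
endloop
endfacet
facet normal -0.703 0.699 0.135
outer loop
vertex -1.97 -2.274 -3.04
vertex -0.088 -0.412 -2.883
vertex -0.859 -0.93 -4.21
endloop
endfacet
facet normal 0.529 0.640 -0.557
outer loop
vertex -0.859 -0.93 -4.21
vertex 0.93 -1.426 -3.08
vertex 0.159 -1.943 -4.407
endloop
endfacet
facet normal 0.529 0.640 -0.557
outer loop
vertex -0.088 -0.412 -2.883
vertex 0.93 -1.426 -3.08
vertex -0.859 -0.93 -4.21
endloop
endfacet
facet normal 0.190 -0.226 -0.955
outer loop
vertex -2.934 3.577 0.408
vertex -3.501 2.83 0.472
vertex -3.848 3.662 0.206
endloop
endfacet
facet normal 0.038 0.971 0.235
outer loop
vertex -2.934 3.577 0.408
vertex -3.848 3.662 0.206
vertex -3.819 3.21 2.068
endloop
endfacet
facet normal 0.190 -0.226 -0.955
outer loop
vertex -3.848 3.662 0.206
vertex -3.501 2.83 0.472
vertex -4.415 2.916 0.27
endloop
endfacet
facet normal -0.779 0.606 0.159
outer loop
vertex -3.848 3.662 0.206
vertex -4.415 2.916 0.27
vertex -3.819 3.21 2.068
endloop
endfacet
facet normal 0.190 -0.228 -0.955
outer loop
vertex -4.415 2.916 0.27
vertex -3.501 2.83 0.472
vertex -4.069 2.084 0.537
endloop
endfacet
facet normal -0.901 -0.265 0.342
outer loop
vertex -4.415 2.916 0.27
vertex -4.069 2.084 0.537
vertex -3.819 3.21 2.068
endloop
endfacet
facet normal 0.190 -0.228 -0.955
outer loop
vertex -4.069 2.084 0.537
vertex -3.501 2.83 0.472
vertex -3.155 1.998 0.739
endloop
endfacet
facet normal -0.206 -0.772 0.601
outer loop
vertex -4.069 2.084 0.537
vertex -3.155 1.998 0.739
vertex -3.819 3.21 2.068
endloop
endfacet
facet normal 0.191 -0.227 -0.955
outer loop
vertex -3.155 1.998 0.739
vertex -3.501 2.83 0.472
vertex -2.587 2.745 0.675
endloop
endfacet
facet normal 0.612 -0.408 0.678
outer loop
vertex -3.155 1.998 0.739
vertex -2.587 2.745 0.675
vertex -3.819 3.21 2.068
endloop
endfacet
facet normal 0.191 -0.227 -0.955
outer loop
vertex -2.587 2.745 0.675
vertex -3.501 2.83 0.472
vertex -2.934 3.577 0.408
endloop
endfacet
facet normal 0.734 0.465 0.494
outer loop
vertex -2.587 2.745 0.675
vertex -2.934 3.577 0.408
vertex -3.819 3.21 2.068
endloop
endfacet

endsolid


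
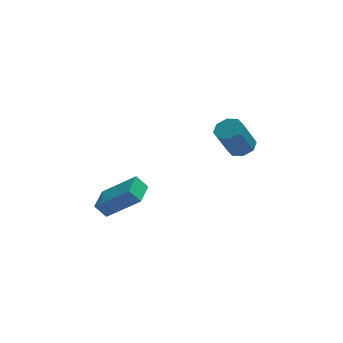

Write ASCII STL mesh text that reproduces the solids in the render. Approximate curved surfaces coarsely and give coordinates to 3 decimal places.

solid 
facet normal 0.405 0.289 -0.867
outer loop
vertex 4.072 -1.779 1.407
vertex 3.613 -1.199 1.386
vertex 4.289 -1.322 1.661
endloop
endfacet
facet normal 0.830 -0.515 0.217
outer loop
vertex 4.072 -1.779 1.407
vertex 4.289 -1.322 1.661
vertex 3.365 -2.282 2.916
endloop
endfacet
facet normal 0.830 -0.514 0.218
outer loop
vertex 3.365 -2.282 2.916
vertex 4.289 -1.322 1.661
vertex 3.582 -1.824 3.17
endloop
endfacet
facet normal -0.407 -0.288 0.867
outer loop
vertex 3.365 -2.282 2.916
vertex 3.582 -1.824 3.17
vertex 2.907 -1.701 2.894
endloop
endfacet
facet normal 0.405 0.289 -0.867
outer loop
vertex 4.289 -1.322 1.661
vertex 3.613 -1.199 1.386
vertex 4.11 -0.792 1.754
endloop
endfacet
facet normal 0.858 0.207 0.471
outer loop
vertex 4.289 -1.322 1.661
vertex 4.11 -0.792 1.754
vertex 3.582 -1.824 3.17
endloop
endfacet
facet normal 0.858 0.207 0.471
outer loop
vertex 3.582 -1.824 3.17
vertex 4.11 -0.792 1.754
vertex 3.404 -1.295 3.262
endloop
endfacet
facet normal -0.407 -0.288 0.867
outer loop
vertex 3.582 -1.824 3.17
vertex 3.404 -1.295 3.262
vertex 2.907 -1.701 2.894
endloop
endfacet
facet normal 0.406 0.289 -0.867
outer loop
vertex 4.11 -0.792 1.754
vertex 3.613 -1.199 1.386
vertex 3.64 -0.501 1.631
endloop
endfacet
facet normal 0.383 0.808 0.449
outer loop
vertex 4.11 -0.792 1.754
vertex 3.64 -0.501 1.631
vertex 3.404 -1.295 3.262
endloop
endfacet
facet normal 0.383 0.808 0.449
outer loop
vertex 3.404 -1.295 3.262
vertex 3.64 -0.501 1.631
vertex 2.934 -1.004 3.139
endloop
endfacet
facet normal -0.406 -0.289 0.867
outer loop
vertex 3.404 -1.295 3.262
vertex 2.934 -1.004 3.139
vertex 2.907 -1.701 2.894
endloop
endfacet
facet normal 0.407 0.288 -0.866
outer loop
vertex 3.64 -0.501 1.631
vertex 3.613 -1.199 1.386
vertex 3.155 -0.618 1.364
endloop
endfacet
facet normal -0.316 0.935 0.164
outer loop
vertex 3.64 -0.501 1.631
vertex 3.155 -0.618 1.364
vertex 2.934 -1.004 3.139
endloop
endfacet
facet normal -0.315 0.935 0.164
outer loop
vertex 2.934 -1.004 3.139
vertex 3.155 -0.618 1.364
vertex 2.448 -1.121 2.873
endloop
endfacet
facet normal -0.405 -0.289 0.867
outer loop
vertex 2.934 -1.004 3.139
vertex 2.448 -1.121 2.873
vertex 2.907 -1.701 2.894
endloop
endfacet
facet normal 0.407 0.288 -0.867
outer loop
vertex 3.155 -0.618 1.364
vertex 3.613 -1.199 1.386
vertex 2.938 -1.076 1.11
endloop
endfacet
facet normal -0.830 0.514 -0.218
outer loop
vertex 3.155 -0.618 1.364
vertex 2.938 -1.076 1.11
vertex 2.448 -1.121 2.873
endloop
endfacet
facet normal -0.829 0.515 -0.217
outer loop
vertex 2.448 -1.121 2.873
vertex 2.938 -1.076 1.11
vertex 2.231 -1.578 2.619
endloop
endfacet
facet normal -0.405 -0.289 0.867
outer loop
vertex 2.448 -1.121 2.873
vertex 2.231 -1.578 2.619
vertex 2.907 -1.701 2.894
endloop
endfacet
facet normal 0.407 0.288 -0.867
outer loop
vertex 2.938 -1.076 1.11
vertex 3.613 -1.199 1.386
vertex 3.116 -1.605 1.018
endloop
endfacet
facet normal -0.858 -0.207 -0.471
outer loop
vertex 2.938 -1.076 1.11
vertex 3.116 -1.605 1.018
vertex 2.231 -1.578 2.619
endloop
endfacet
facet normal -0.858 -0.207 -0.471
outer loop
vertex 2.231 -1.578 2.619
vertex 3.116 -1.605 1.018
vertex 2.41 -2.108 2.526
endloop
endfacet
facet normal -0.405 -0.289 0.867
outer loop
vertex 2.231 -1.578 2.619
vertex 2.41 -2.108 2.526
vertex 2.907 -1.701 2.894
endloop
endfacet
facet normal 0.406 0.289 -0.867
outer loop
vertex 3.116 -1.605 1.018
vertex 3.613 -1.199 1.386
vertex 3.586 -1.896 1.141
endloop
endfacet
facet normal -0.383 -0.808 -0.449
outer loop
vertex 3.116 -1.605 1.018
vertex 3.586 -1.896 1.141
vertex 2.41 -2.108 2.526
endloop
endfacet
facet normal -0.383 -0.808 -0.449
outer loop
vertex 2.41 -2.108 2.526
vertex 3.586 -1.896 1.141
vertex 2.88 -2.399 2.649
endloop
endfacet
facet normal -0.406 -0.289 0.867
outer loop
vertex 2.41 -2.108 2.526
vertex 2.88 -2.399 2.649
vertex 2.907 -1.701 2.894
endloop
endfacet
facet normal 0.405 0.289 -0.867
outer loop
vertex 3.586 -1.896 1.141
vertex 3.613 -1.199 1.386
vertex 4.072 -1.779 1.407
endloop
endfacet
facet normal 0.315 -0.935 -0.164
outer loop
vertex 3.586 -1.896 1.141
vertex 4.072 -1.779 1.407
vertex 2.88 -2.399 2.649
endloop
endfacet
facet normal 0.316 -0.935 -0.164
outer loop
vertex 2.88 -2.399 2.649
vertex 4.072 -1.779 1.407
vertex 3.365 -2.282 2.916
endloop
endfacet
facet normal -0.407 -0.288 0.866
outer loop
vertex 2.88 -2.399 2.649
vertex 3.365 -2.282 2.916
vertex 2.907 -1.701 2.894
endloop
endfacet
facet normal -0.620 0.151 0.770
outer loop
vertex -1.84 -3.488 0.211
vertex -1.374 -2.205 0.335
vertex -3.353 -2.807 -1.141
endloop
endfacet
facet normal -0.340 -0.936 -0.091
outer loop
vertex -2.826 -2.935 -1.795
vertex -1.84 -3.488 0.211
vertex -3.353 -2.807 -1.141
endloop
endfacet
facet normal -0.620 0.150 0.770
outer loop
vertex -3.353 -2.807 -1.141
vertex -1.374 -2.205 0.335
vertex -2.887 -1.524 -1.016
endloop
endfacet
facet normal -0.707 0.318 -0.632
outer loop
vertex -2.887 -1.524 -1.016
vertex -2.826 -2.935 -1.795
vertex -3.353 -2.807 -1.141
endloop
endfacet
facet normal 0.707 -0.318 0.632
outer loop
vertex -1.84 -3.488 0.211
vertex -0.847 -2.333 -0.319
vertex -1.374 -2.205 0.335
endloop
endfacet
facet normal -0.340 -0.936 -0.091
outer loop
vertex -1.313 -3.616 -0.444
vertex -1.84 -3.488 0.211
vertex -2.826 -2.935 -1.795
endloop
endfacet
facet normal 0.707 -0.318 0.631
outer loop
vertex -1.313 -3.616 -0.444
vertex -0.847 -2.333 -0.319
vertex -1.84 -3.488 0.211
endloop
endfacet
facet normal 0.340 0.936 0.091
outer loop
vertex -1.374 -2.205 0.335
vertex -0.847 -2.333 -0.319
vertex -2.887 -1.524 -1.016
endloop
endfacet
facet normal -0.707 0.318 -0.631
outer loop
vertex -2.36 -1.652 -1.671
vertex -2.826 -2.935 -1.795
vertex -2.887 -1.524 -1.016
endloop
endfacet
facet normal 0.340 0.936 0.091
outer loop
vertex -2.887 -1.524 -1.016
vertex -0.847 -2.333 -0.319
vertex -2.36 -1.652 -1.671
endloop
endfacet
facet normal 0.620 -0.151 -0.770
outer loop
vertex -2.36 -1.652 -1.671
vertex -1.313 -3.616 -0.444
vertex -2.826 -2.935 -1.795
endloop
endfacet
facet normal 0.620 -0.150 -0.770
outer loop
vertex -0.847 -2.333 -0.319
vertex -1.313 -3.616 -0.444
vertex -2.36 -1.652 -1.671
endloop
endfacet

endsolid


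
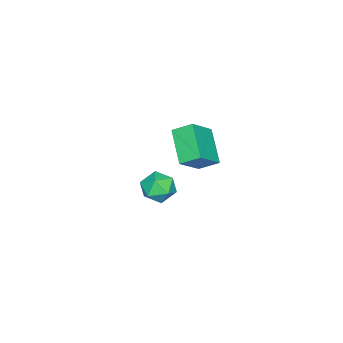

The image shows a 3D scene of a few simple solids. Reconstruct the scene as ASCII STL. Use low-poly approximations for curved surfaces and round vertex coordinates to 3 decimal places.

solid 
facet normal -0.118 0.970 0.211
outer loop
vertex 3.236 3.813 2.29
vertex 3.245 3.673 2.938
vertex 3.81 3.811 2.621
endloop
endfacet
facet normal 0.235 0.885 -0.402
outer loop
vertex 3.236 3.813 2.29
vertex 3.81 3.811 2.621
vertex 3.775 3.545 2.015
endloop
endfacet
facet normal -0.179 0.505 -0.844
outer loop
vertex 3.236 3.813 2.29
vertex 3.775 3.545 2.015
vertex 3.189 3.242 1.958
endloop
endfacet
facet normal -0.788 0.357 -0.502
outer loop
vertex 3.236 3.813 2.29
vertex 3.189 3.242 1.958
vertex 2.862 3.321 2.528
endloop
endfacet
facet normal -0.751 0.643 0.149
outer loop
vertex 3.236 3.813 2.29
vertex 2.862 3.321 2.528
vertex 3.245 3.673 2.938
endloop
endfacet
facet normal 0.822 0.503 -0.268
outer loop
vertex 3.775 3.545 2.015
vertex 3.81 3.811 2.621
vertex 4.118 3.239 2.492
endloop
endfacet
facet normal 0.251 0.640 0.726
outer loop
vertex 3.81 3.811 2.621
vertex 3.245 3.673 2.938
vertex 3.791 3.318 3.062
endloop
endfacet
facet normal -0.772 0.111 0.626
outer loop
vertex 3.245 3.673 2.938
vertex 2.862 3.321 2.528
vertex 3.205 3.015 3.005
endloop
endfacet
facet normal -0.832 -0.351 -0.429
outer loop
vertex 2.862 3.321 2.528
vertex 3.189 3.242 1.958
vertex 3.17 2.749 2.399
endloop
endfacet
facet normal 0.152 -0.109 -0.982
outer loop
vertex 3.189 3.242 1.958
vertex 3.775 3.545 2.015
vertex 3.735 2.887 2.082
endloop
endfacet
facet normal 0.788 -0.357 0.502
outer loop
vertex 3.744 2.747 2.73
vertex 4.118 3.239 2.492
vertex 3.791 3.318 3.062
endloop
endfacet
facet normal 0.179 -0.505 0.844
outer loop
vertex 3.744 2.747 2.73
vertex 3.791 3.318 3.062
vertex 3.205 3.015 3.005
endloop
endfacet
facet normal -0.235 -0.885 0.402
outer loop
vertex 3.744 2.747 2.73
vertex 3.205 3.015 3.005
vertex 3.17 2.749 2.399
endloop
endfacet
facet normal 0.118 -0.970 -0.211
outer loop
vertex 3.744 2.747 2.73
vertex 3.17 2.749 2.399
vertex 3.735 2.887 2.082
endloop
endfacet
facet normal 0.751 -0.643 -0.149
outer loop
vertex 3.744 2.747 2.73
vertex 3.735 2.887 2.082
vertex 4.118 3.239 2.492
endloop
endfacet
facet normal 0.832 0.351 0.429
outer loop
vertex 3.791 3.318 3.062
vertex 4.118 3.239 2.492
vertex 3.81 3.811 2.621
endloop
endfacet
facet normal -0.152 0.109 0.982
outer loop
vertex 3.205 3.015 3.005
vertex 3.791 3.318 3.062
vertex 3.245 3.673 2.938
endloop
endfacet
facet normal -0.822 -0.503 0.268
outer loop
vertex 3.17 2.749 2.399
vertex 3.205 3.015 3.005
vertex 2.862 3.321 2.528
endloop
endfacet
facet normal -0.251 -0.640 -0.726
outer loop
vertex 3.735 2.887 2.082
vertex 3.17 2.749 2.399
vertex 3.189 3.242 1.958
endloop
endfacet
facet normal 0.772 -0.111 -0.626
outer loop
vertex 4.118 3.239 2.492
vertex 3.735 2.887 2.082
vertex 3.775 3.545 2.015
endloop
endfacet
facet normal -0.629 -0.538 0.561
outer loop
vertex -0.314 1.729 2.202
vertex -0.523 2.428 2.638
vertex -1.274 1.97 1.358
endloop
endfacet
facet normal 0.245 -0.822 -0.514
outer loop
vertex -0.337 2.772 0.522
vertex -0.314 1.729 2.202
vertex -1.274 1.97 1.358
endloop
endfacet
facet normal -0.629 -0.537 0.561
outer loop
vertex -1.274 1.97 1.358
vertex -0.523 2.428 2.638
vertex -1.482 2.669 1.794
endloop
endfacet
facet normal -0.738 0.185 -0.649
outer loop
vertex -1.482 2.669 1.794
vertex -0.337 2.772 0.522
vertex -1.274 1.97 1.358
endloop
endfacet
facet normal 0.738 -0.185 0.650
outer loop
vertex -0.314 1.729 2.202
vertex 0.414 3.23 1.802
vertex -0.523 2.428 2.638
endloop
endfacet
facet normal 0.246 -0.822 -0.514
outer loop
vertex 0.622 2.531 1.366
vertex -0.314 1.729 2.202
vertex -0.337 2.772 0.522
endloop
endfacet
facet normal 0.738 -0.185 0.649
outer loop
vertex 0.622 2.531 1.366
vertex 0.414 3.23 1.802
vertex -0.314 1.729 2.202
endloop
endfacet
facet normal -0.245 0.822 0.514
outer loop
vertex -0.523 2.428 2.638
vertex 0.414 3.23 1.802
vertex -1.482 2.669 1.794
endloop
endfacet
facet normal -0.738 0.184 -0.649
outer loop
vertex -0.546 3.471 0.958
vertex -0.337 2.772 0.522
vertex -1.482 2.669 1.794
endloop
endfacet
facet normal -0.245 0.822 0.514
outer loop
vertex -1.482 2.669 1.794
vertex 0.414 3.23 1.802
vertex -0.546 3.471 0.958
endloop
endfacet
facet normal 0.629 0.538 -0.561
outer loop
vertex -0.546 3.471 0.958
vertex 0.622 2.531 1.366
vertex -0.337 2.772 0.522
endloop
endfacet
facet normal 0.629 0.538 -0.562
outer loop
vertex 0.414 3.23 1.802
vertex 0.622 2.531 1.366
vertex -0.546 3.471 0.958
endloop
endfacet

endsolid


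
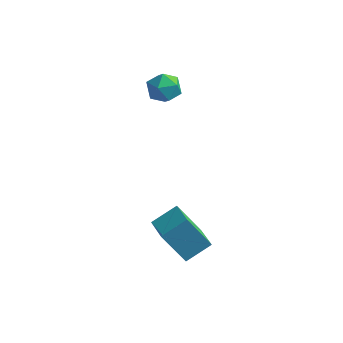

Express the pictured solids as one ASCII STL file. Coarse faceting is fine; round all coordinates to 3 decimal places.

solid 
facet normal -0.705 0.194 0.682
outer loop
vertex -1.486 4.29 2.179
vertex -1.625 3.372 2.297
vertex -0.993 3.821 2.822
endloop
endfacet
facet normal -0.208 0.707 0.676
outer loop
vertex -1.486 4.29 2.179
vertex -0.993 3.821 2.822
vertex -0.572 4.46 2.283
endloop
endfacet
facet normal -0.185 0.983 0.018
outer loop
vertex -1.486 4.29 2.179
vertex -0.572 4.46 2.283
vertex -0.944 4.406 1.426
endloop
endfacet
facet normal -0.667 0.639 -0.382
outer loop
vertex -1.486 4.29 2.179
vertex -0.944 4.406 1.426
vertex -1.594 3.733 1.435
endloop
endfacet
facet normal -0.988 0.153 0.029
outer loop
vertex -1.486 4.29 2.179
vertex -1.594 3.733 1.435
vertex -1.625 3.372 2.297
endloop
endfacet
facet normal 0.425 0.404 0.810
outer loop
vertex -0.572 4.46 2.283
vertex -0.993 3.821 2.822
vertex -0.146 3.647 2.465
endloop
endfacet
facet normal -0.380 -0.426 0.821
outer loop
vertex -0.993 3.821 2.822
vertex -1.625 3.372 2.297
vertex -0.796 2.974 2.474
endloop
endfacet
facet normal -0.838 -0.492 -0.236
outer loop
vertex -1.625 3.372 2.297
vertex -1.594 3.733 1.435
vertex -1.168 2.92 1.617
endloop
endfacet
facet normal -0.319 0.296 -0.900
outer loop
vertex -1.594 3.733 1.435
vertex -0.944 4.406 1.426
vertex -0.747 3.559 1.078
endloop
endfacet
facet normal 0.462 0.850 -0.254
outer loop
vertex -0.944 4.406 1.426
vertex -0.572 4.46 2.283
vertex -0.115 4.008 1.603
endloop
endfacet
facet normal 0.667 -0.639 0.382
outer loop
vertex -0.254 3.09 1.721
vertex -0.146 3.647 2.465
vertex -0.796 2.974 2.474
endloop
endfacet
facet normal 0.185 -0.983 -0.018
outer loop
vertex -0.254 3.09 1.721
vertex -0.796 2.974 2.474
vertex -1.168 2.92 1.617
endloop
endfacet
facet normal 0.208 -0.707 -0.676
outer loop
vertex -0.254 3.09 1.721
vertex -1.168 2.92 1.617
vertex -0.747 3.559 1.078
endloop
endfacet
facet normal 0.705 -0.194 -0.682
outer loop
vertex -0.254 3.09 1.721
vertex -0.747 3.559 1.078
vertex -0.115 4.008 1.603
endloop
endfacet
facet normal 0.988 -0.153 -0.029
outer loop
vertex -0.254 3.09 1.721
vertex -0.115 4.008 1.603
vertex -0.146 3.647 2.465
endloop
endfacet
facet normal 0.319 -0.296 0.900
outer loop
vertex -0.796 2.974 2.474
vertex -0.146 3.647 2.465
vertex -0.993 3.821 2.822
endloop
endfacet
facet normal -0.462 -0.850 0.254
outer loop
vertex -1.168 2.92 1.617
vertex -0.796 2.974 2.474
vertex -1.625 3.372 2.297
endloop
endfacet
facet normal -0.425 -0.404 -0.810
outer loop
vertex -0.747 3.559 1.078
vertex -1.168 2.92 1.617
vertex -1.594 3.733 1.435
endloop
endfacet
facet normal 0.380 0.426 -0.821
outer loop
vertex -0.115 4.008 1.603
vertex -0.747 3.559 1.078
vertex -0.944 4.406 1.426
endloop
endfacet
facet normal 0.838 0.492 0.236
outer loop
vertex -0.146 3.647 2.465
vertex -0.115 4.008 1.603
vertex -0.572 4.46 2.283
endloop
endfacet
facet normal -0.513 -0.712 -0.479
outer loop
vertex 2.81 -3.138 -1.75
vertex 1.752 -2.155 -2.077
vertex 3.794 -2.663 -3.509
endloop
endfacet
facet normal 0.715 -0.664 0.221
outer loop
vertex 4.528 -1.645 -2.823
vertex 2.81 -3.138 -1.75
vertex 3.794 -2.663 -3.509
endloop
endfacet
facet normal -0.513 -0.712 -0.480
outer loop
vertex 3.794 -2.663 -3.509
vertex 1.752 -2.155 -2.077
vertex 2.736 -1.68 -3.835
endloop
endfacet
facet normal 0.475 0.230 -0.849
outer loop
vertex 2.736 -1.68 -3.835
vertex 4.528 -1.645 -2.823
vertex 3.794 -2.663 -3.509
endloop
endfacet
facet normal -0.476 -0.229 0.849
outer loop
vertex 2.81 -3.138 -1.75
vertex 2.486 -1.137 -1.391
vertex 1.752 -2.155 -2.077
endloop
endfacet
facet normal 0.715 -0.664 0.221
outer loop
vertex 3.544 -2.12 -1.065
vertex 2.81 -3.138 -1.75
vertex 4.528 -1.645 -2.823
endloop
endfacet
facet normal -0.475 -0.229 0.850
outer loop
vertex 3.544 -2.12 -1.065
vertex 2.486 -1.137 -1.391
vertex 2.81 -3.138 -1.75
endloop
endfacet
facet normal -0.715 0.664 -0.221
outer loop
vertex 1.752 -2.155 -2.077
vertex 2.486 -1.137 -1.391
vertex 2.736 -1.68 -3.835
endloop
endfacet
facet normal 0.475 0.229 -0.850
outer loop
vertex 3.47 -0.662 -3.15
vertex 4.528 -1.645 -2.823
vertex 2.736 -1.68 -3.835
endloop
endfacet
facet normal -0.715 0.664 -0.221
outer loop
vertex 2.736 -1.68 -3.835
vertex 2.486 -1.137 -1.391
vertex 3.47 -0.662 -3.15
endloop
endfacet
facet normal 0.513 0.712 0.480
outer loop
vertex 3.47 -0.662 -3.15
vertex 3.544 -2.12 -1.065
vertex 4.528 -1.645 -2.823
endloop
endfacet
facet normal 0.513 0.712 0.479
outer loop
vertex 2.486 -1.137 -1.391
vertex 3.544 -2.12 -1.065
vertex 3.47 -0.662 -3.15
endloop
endfacet

endsolid


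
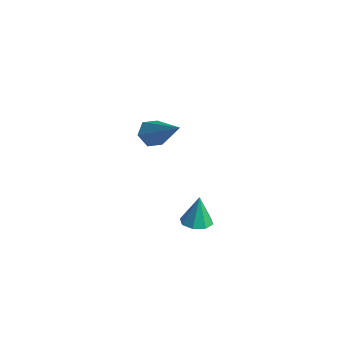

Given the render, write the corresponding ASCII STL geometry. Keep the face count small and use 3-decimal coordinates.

solid 
facet normal -0.799 -0.070 -0.597
outer loop
vertex -3.059 2.681 2.492
vertex -3.4 3.143 2.894
vertex -3.015 3.366 2.353
endloop
endfacet
facet normal 0.788 -0.171 -0.591
outer loop
vertex -3.059 2.681 2.492
vertex -3.015 3.366 2.353
vertex -1.64 3.297 4.206
endloop
endfacet
facet normal -0.799 -0.070 -0.597
outer loop
vertex -3.015 3.366 2.353
vertex -3.4 3.143 2.894
vertex -3.355 3.828 2.754
endloop
endfacet
facet normal 0.553 0.740 -0.383
outer loop
vertex -3.015 3.366 2.353
vertex -3.355 3.828 2.754
vertex -1.64 3.297 4.206
endloop
endfacet
facet normal -0.799 -0.070 -0.597
outer loop
vertex -3.355 3.828 2.754
vertex -3.4 3.143 2.894
vertex -3.74 3.605 3.295
endloop
endfacet
facet normal -0.023 0.930 0.367
outer loop
vertex -3.355 3.828 2.754
vertex -3.74 3.605 3.295
vertex -1.64 3.297 4.206
endloop
endfacet
facet normal -0.799 -0.071 -0.597
outer loop
vertex -3.74 3.605 3.295
vertex -3.4 3.143 2.894
vertex -3.784 2.92 3.435
endloop
endfacet
facet normal -0.363 0.209 0.908
outer loop
vertex -3.74 3.605 3.295
vertex -3.784 2.92 3.435
vertex -1.64 3.297 4.206
endloop
endfacet
facet normal -0.800 -0.070 -0.596
outer loop
vertex -3.784 2.92 3.435
vertex -3.4 3.143 2.894
vertex -3.444 2.458 3.033
endloop
endfacet
facet normal -0.128 -0.703 0.700
outer loop
vertex -3.784 2.92 3.435
vertex -3.444 2.458 3.033
vertex -1.64 3.297 4.206
endloop
endfacet
facet normal -0.799 -0.070 -0.597
outer loop
vertex -3.444 2.458 3.033
vertex -3.4 3.143 2.894
vertex -3.059 2.681 2.492
endloop
endfacet
facet normal 0.448 -0.893 -0.050
outer loop
vertex -3.444 2.458 3.033
vertex -3.059 2.681 2.492
vertex -1.64 3.297 4.206
endloop
endfacet
facet normal 0.023 -0.112 -0.993
outer loop
vertex 2.627 1.94 1.686
vertex 2.145 1.505 1.724
vertex 2.177 2.15 1.652
endloop
endfacet
facet normal 0.380 0.867 0.322
outer loop
vertex 2.627 1.94 1.686
vertex 2.177 2.15 1.652
vertex 2.115 1.655 3.056
endloop
endfacet
facet normal 0.023 -0.112 -0.993
outer loop
vertex 2.177 2.15 1.652
vertex 2.145 1.505 1.724
vertex 1.709 1.982 1.66
endloop
endfacet
facet normal -0.317 0.899 0.303
outer loop
vertex 2.177 2.15 1.652
vertex 1.709 1.982 1.66
vertex 2.115 1.655 3.056
endloop
endfacet
facet normal 0.023 -0.113 -0.993
outer loop
vertex 1.709 1.982 1.66
vertex 2.145 1.505 1.724
vertex 1.496 1.534 1.706
endloop
endfacet
facet normal -0.834 0.432 0.344
outer loop
vertex 1.709 1.982 1.66
vertex 1.496 1.534 1.706
vertex 2.115 1.655 3.056
endloop
endfacet
facet normal 0.022 -0.114 -0.993
outer loop
vertex 1.496 1.534 1.706
vertex 2.145 1.505 1.724
vertex 1.664 1.069 1.763
endloop
endfacet
facet normal -0.868 -0.262 0.422
outer loop
vertex 1.496 1.534 1.706
vertex 1.664 1.069 1.763
vertex 2.115 1.655 3.056
endloop
endfacet
facet normal 0.022 -0.113 -0.993
outer loop
vertex 1.664 1.069 1.763
vertex 2.145 1.505 1.724
vertex 2.114 0.859 1.797
endloop
endfacet
facet normal -0.399 -0.775 0.490
outer loop
vertex 1.664 1.069 1.763
vertex 2.114 0.859 1.797
vertex 2.115 1.655 3.056
endloop
endfacet
facet normal 0.024 -0.113 -0.993
outer loop
vertex 2.114 0.859 1.797
vertex 2.145 1.505 1.724
vertex 2.582 1.027 1.789
endloop
endfacet
facet normal 0.298 -0.807 0.510
outer loop
vertex 2.114 0.859 1.797
vertex 2.582 1.027 1.789
vertex 2.115 1.655 3.056
endloop
endfacet
facet normal 0.024 -0.113 -0.993
outer loop
vertex 2.582 1.027 1.789
vertex 2.145 1.505 1.724
vertex 2.794 1.475 1.743
endloop
endfacet
facet normal 0.816 -0.338 0.468
outer loop
vertex 2.582 1.027 1.789
vertex 2.794 1.475 1.743
vertex 2.115 1.655 3.056
endloop
endfacet
facet normal 0.024 -0.113 -0.993
outer loop
vertex 2.794 1.475 1.743
vertex 2.145 1.505 1.724
vertex 2.627 1.94 1.686
endloop
endfacet
facet normal 0.850 0.353 0.391
outer loop
vertex 2.794 1.475 1.743
vertex 2.627 1.94 1.686
vertex 2.115 1.655 3.056
endloop
endfacet

endsolid


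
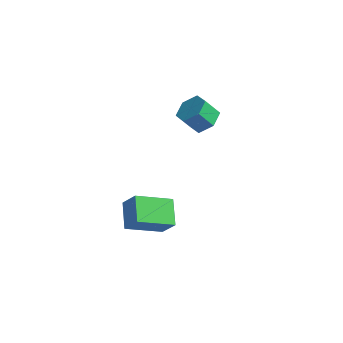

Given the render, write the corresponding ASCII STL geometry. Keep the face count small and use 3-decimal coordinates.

solid 
facet normal 0.526 0.300 -0.796
outer loop
vertex 3.877 2.689 2.943
vertex 3.139 3.187 2.643
vertex 3.774 3.584 3.212
endloop
endfacet
facet normal 0.843 -0.063 0.534
outer loop
vertex 3.877 2.689 2.943
vertex 3.774 3.584 3.212
vertex 3.219 2.314 3.938
endloop
endfacet
facet normal 0.843 -0.063 0.534
outer loop
vertex 3.219 2.314 3.938
vertex 3.774 3.584 3.212
vertex 3.116 3.209 4.206
endloop
endfacet
facet normal -0.527 -0.299 0.796
outer loop
vertex 3.219 2.314 3.938
vertex 3.116 3.209 4.206
vertex 2.481 2.813 3.637
endloop
endfacet
facet normal 0.526 0.299 -0.796
outer loop
vertex 3.774 3.584 3.212
vertex 3.139 3.187 2.643
vertex 3.035 4.082 2.911
endloop
endfacet
facet normal 0.325 0.793 0.515
outer loop
vertex 3.774 3.584 3.212
vertex 3.035 4.082 2.911
vertex 3.116 3.209 4.206
endloop
endfacet
facet normal 0.326 0.793 0.514
outer loop
vertex 3.116 3.209 4.206
vertex 3.035 4.082 2.911
vertex 2.378 3.707 3.906
endloop
endfacet
facet normal -0.526 -0.300 0.796
outer loop
vertex 3.116 3.209 4.206
vertex 2.378 3.707 3.906
vertex 2.481 2.813 3.637
endloop
endfacet
facet normal 0.527 0.299 -0.795
outer loop
vertex 3.035 4.082 2.911
vertex 3.139 3.187 2.643
vertex 2.401 3.686 2.342
endloop
endfacet
facet normal -0.517 0.856 -0.019
outer loop
vertex 3.035 4.082 2.911
vertex 2.401 3.686 2.342
vertex 2.378 3.707 3.906
endloop
endfacet
facet normal -0.517 0.856 -0.019
outer loop
vertex 2.378 3.707 3.906
vertex 2.401 3.686 2.342
vertex 1.743 3.311 3.337
endloop
endfacet
facet normal -0.526 -0.300 0.796
outer loop
vertex 2.378 3.707 3.906
vertex 1.743 3.311 3.337
vertex 2.481 2.813 3.637
endloop
endfacet
facet normal 0.527 0.299 -0.796
outer loop
vertex 2.401 3.686 2.342
vertex 3.139 3.187 2.643
vertex 2.504 2.791 2.074
endloop
endfacet
facet normal -0.843 0.063 -0.534
outer loop
vertex 2.401 3.686 2.342
vertex 2.504 2.791 2.074
vertex 1.743 3.311 3.337
endloop
endfacet
facet normal -0.843 0.064 -0.534
outer loop
vertex 1.743 3.311 3.337
vertex 2.504 2.791 2.074
vertex 1.846 2.416 3.068
endloop
endfacet
facet normal -0.526 -0.300 0.796
outer loop
vertex 1.743 3.311 3.337
vertex 1.846 2.416 3.068
vertex 2.481 2.813 3.637
endloop
endfacet
facet normal 0.526 0.300 -0.796
outer loop
vertex 2.504 2.791 2.074
vertex 3.139 3.187 2.643
vertex 3.242 2.293 2.374
endloop
endfacet
facet normal -0.326 -0.793 -0.515
outer loop
vertex 2.504 2.791 2.074
vertex 3.242 2.293 2.374
vertex 1.846 2.416 3.068
endloop
endfacet
facet normal -0.325 -0.794 -0.514
outer loop
vertex 1.846 2.416 3.068
vertex 3.242 2.293 2.374
vertex 2.585 1.918 3.369
endloop
endfacet
facet normal -0.526 -0.299 0.796
outer loop
vertex 1.846 2.416 3.068
vertex 2.585 1.918 3.369
vertex 2.481 2.813 3.637
endloop
endfacet
facet normal 0.526 0.300 -0.796
outer loop
vertex 3.242 2.293 2.374
vertex 3.139 3.187 2.643
vertex 3.877 2.689 2.943
endloop
endfacet
facet normal 0.517 -0.856 0.019
outer loop
vertex 3.242 2.293 2.374
vertex 3.877 2.689 2.943
vertex 2.585 1.918 3.369
endloop
endfacet
facet normal 0.517 -0.856 0.019
outer loop
vertex 2.585 1.918 3.369
vertex 3.877 2.689 2.943
vertex 3.219 2.314 3.938
endloop
endfacet
facet normal -0.527 -0.299 0.795
outer loop
vertex 2.585 1.918 3.369
vertex 3.219 2.314 3.938
vertex 2.481 2.813 3.637
endloop
endfacet
facet normal -0.586 0.054 -0.809
outer loop
vertex 2.663 -4.238 -0.0
vertex 1.877 -3.057 0.648
vertex 4.016 -2.853 -0.887
endloop
endfacet
facet normal 0.504 -0.758 -0.415
outer loop
vertex 4.783 -2.923 0.172
vertex 2.663 -4.238 -0.0
vertex 4.016 -2.853 -0.887
endloop
endfacet
facet normal -0.586 0.054 -0.809
outer loop
vertex 4.016 -2.853 -0.887
vertex 1.877 -3.057 0.648
vertex 3.23 -1.671 -0.239
endloop
endfacet
facet normal 0.635 0.651 -0.417
outer loop
vertex 3.23 -1.671 -0.239
vertex 4.783 -2.923 0.172
vertex 4.016 -2.853 -0.887
endloop
endfacet
facet normal -0.635 -0.651 0.417
outer loop
vertex 2.663 -4.238 -0.0
vertex 2.644 -3.127 1.707
vertex 1.877 -3.057 0.648
endloop
endfacet
facet normal 0.504 -0.757 -0.416
outer loop
vertex 3.43 -4.309 1.059
vertex 2.663 -4.238 -0.0
vertex 4.783 -2.923 0.172
endloop
endfacet
facet normal -0.635 -0.651 0.416
outer loop
vertex 3.43 -4.309 1.059
vertex 2.644 -3.127 1.707
vertex 2.663 -4.238 -0.0
endloop
endfacet
facet normal -0.504 0.758 0.415
outer loop
vertex 1.877 -3.057 0.648
vertex 2.644 -3.127 1.707
vertex 3.23 -1.671 -0.239
endloop
endfacet
facet normal 0.635 0.651 -0.416
outer loop
vertex 3.997 -1.742 0.82
vertex 4.783 -2.923 0.172
vertex 3.23 -1.671 -0.239
endloop
endfacet
facet normal -0.503 0.758 0.415
outer loop
vertex 3.23 -1.671 -0.239
vertex 2.644 -3.127 1.707
vertex 3.997 -1.742 0.82
endloop
endfacet
facet normal 0.586 -0.054 0.809
outer loop
vertex 3.997 -1.742 0.82
vertex 3.43 -4.309 1.059
vertex 4.783 -2.923 0.172
endloop
endfacet
facet normal 0.586 -0.054 0.809
outer loop
vertex 2.644 -3.127 1.707
vertex 3.43 -4.309 1.059
vertex 3.997 -1.742 0.82
endloop
endfacet

endsolid


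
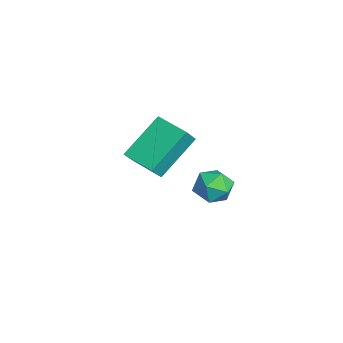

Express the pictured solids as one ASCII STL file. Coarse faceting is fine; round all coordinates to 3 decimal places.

solid 
facet normal -0.986 0.130 -0.107
outer loop
vertex 1.226 3.047 -3.6
vertex 1.121 2.453 -3.353
vertex 1.146 2.971 -2.958
endloop
endfacet
facet normal -0.659 0.752 0.007
outer loop
vertex 1.226 3.047 -3.6
vertex 1.146 2.971 -2.958
vertex 1.605 3.375 -3.183
endloop
endfacet
facet normal -0.171 0.844 -0.508
outer loop
vertex 1.226 3.047 -3.6
vertex 1.605 3.375 -3.183
vertex 1.865 3.106 -3.717
endloop
endfacet
facet normal -0.198 0.277 -0.940
outer loop
vertex 1.226 3.047 -3.6
vertex 1.865 3.106 -3.717
vertex 1.566 2.536 -3.822
endloop
endfacet
facet normal -0.701 -0.165 -0.694
outer loop
vertex 1.226 3.047 -3.6
vertex 1.566 2.536 -3.822
vertex 1.121 2.453 -3.353
endloop
endfacet
facet normal -0.316 0.710 0.630
outer loop
vertex 1.605 3.375 -3.183
vertex 1.146 2.971 -2.958
vertex 1.734 2.984 -2.678
endloop
endfacet
facet normal -0.844 -0.298 0.445
outer loop
vertex 1.146 2.971 -2.958
vertex 1.121 2.453 -3.353
vertex 1.435 2.414 -2.783
endloop
endfacet
facet normal -0.384 -0.775 -0.502
outer loop
vertex 1.121 2.453 -3.353
vertex 1.566 2.536 -3.822
vertex 1.695 2.145 -3.317
endloop
endfacet
facet normal 0.430 -0.060 -0.901
outer loop
vertex 1.566 2.536 -3.822
vertex 1.865 3.106 -3.717
vertex 2.154 2.549 -3.542
endloop
endfacet
facet normal 0.473 0.858 -0.202
outer loop
vertex 1.865 3.106 -3.717
vertex 1.605 3.375 -3.183
vertex 2.179 3.067 -3.147
endloop
endfacet
facet normal 0.198 -0.277 0.940
outer loop
vertex 2.074 2.473 -2.9
vertex 1.734 2.984 -2.678
vertex 1.435 2.414 -2.783
endloop
endfacet
facet normal 0.171 -0.844 0.508
outer loop
vertex 2.074 2.473 -2.9
vertex 1.435 2.414 -2.783
vertex 1.695 2.145 -3.317
endloop
endfacet
facet normal 0.659 -0.752 -0.007
outer loop
vertex 2.074 2.473 -2.9
vertex 1.695 2.145 -3.317
vertex 2.154 2.549 -3.542
endloop
endfacet
facet normal 0.986 -0.130 0.107
outer loop
vertex 2.074 2.473 -2.9
vertex 2.154 2.549 -3.542
vertex 2.179 3.067 -3.147
endloop
endfacet
facet normal 0.701 0.165 0.694
outer loop
vertex 2.074 2.473 -2.9
vertex 2.179 3.067 -3.147
vertex 1.734 2.984 -2.678
endloop
endfacet
facet normal -0.430 0.060 0.901
outer loop
vertex 1.435 2.414 -2.783
vertex 1.734 2.984 -2.678
vertex 1.146 2.971 -2.958
endloop
endfacet
facet normal -0.473 -0.858 0.202
outer loop
vertex 1.695 2.145 -3.317
vertex 1.435 2.414 -2.783
vertex 1.121 2.453 -3.353
endloop
endfacet
facet normal 0.316 -0.710 -0.630
outer loop
vertex 2.154 2.549 -3.542
vertex 1.695 2.145 -3.317
vertex 1.566 2.536 -3.822
endloop
endfacet
facet normal 0.844 0.298 -0.445
outer loop
vertex 2.179 3.067 -3.147
vertex 2.154 2.549 -3.542
vertex 1.865 3.106 -3.717
endloop
endfacet
facet normal 0.384 0.775 0.502
outer loop
vertex 1.734 2.984 -2.678
vertex 2.179 3.067 -3.147
vertex 1.605 3.375 -3.183
endloop
endfacet
facet normal -0.783 -0.605 0.147
outer loop
vertex -2.318 1.856 -2.886
vertex -2.7 2.201 -3.499
vertex -1.627 0.698 -3.97
endloop
endfacet
facet normal 0.478 -0.431 0.765
outer loop
vertex -0.72 1.399 -4.141
vertex -2.318 1.856 -2.886
vertex -1.627 0.698 -3.97
endloop
endfacet
facet normal -0.783 -0.605 0.147
outer loop
vertex -1.627 0.698 -3.97
vertex -2.7 2.201 -3.499
vertex -2.009 1.043 -4.582
endloop
endfacet
facet normal 0.399 -0.669 -0.627
outer loop
vertex -2.009 1.043 -4.582
vertex -0.72 1.399 -4.141
vertex -1.627 0.698 -3.97
endloop
endfacet
facet normal -0.400 0.670 0.626
outer loop
vertex -2.318 1.856 -2.886
vertex -1.793 2.902 -3.67
vertex -2.7 2.201 -3.499
endloop
endfacet
facet normal 0.478 -0.431 0.766
outer loop
vertex -1.411 2.557 -3.058
vertex -2.318 1.856 -2.886
vertex -0.72 1.399 -4.141
endloop
endfacet
facet normal -0.399 0.670 0.626
outer loop
vertex -1.411 2.557 -3.058
vertex -1.793 2.902 -3.67
vertex -2.318 1.856 -2.886
endloop
endfacet
facet normal -0.478 0.431 -0.766
outer loop
vertex -2.7 2.201 -3.499
vertex -1.793 2.902 -3.67
vertex -2.009 1.043 -4.582
endloop
endfacet
facet normal 0.399 -0.670 -0.626
outer loop
vertex -1.102 1.744 -4.754
vertex -0.72 1.399 -4.141
vertex -2.009 1.043 -4.582
endloop
endfacet
facet normal -0.478 0.431 -0.765
outer loop
vertex -2.009 1.043 -4.582
vertex -1.793 2.902 -3.67
vertex -1.102 1.744 -4.754
endloop
endfacet
facet normal 0.783 0.605 -0.147
outer loop
vertex -1.102 1.744 -4.754
vertex -1.411 2.557 -3.058
vertex -0.72 1.399 -4.141
endloop
endfacet
facet normal 0.783 0.605 -0.147
outer loop
vertex -1.793 2.902 -3.67
vertex -1.411 2.557 -3.058
vertex -1.102 1.744 -4.754
endloop
endfacet

endsolid


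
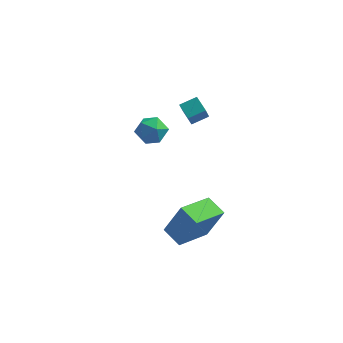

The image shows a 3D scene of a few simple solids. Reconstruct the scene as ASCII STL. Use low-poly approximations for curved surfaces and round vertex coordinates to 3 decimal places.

solid 
facet normal -0.489 -0.826 0.280
outer loop
vertex 4.124 -4.075 -1.956
vertex 3.162 -3.375 -1.573
vertex 3.271 -4.212 -3.848
endloop
endfacet
facet normal 0.770 -0.560 -0.306
outer loop
vertex 4.318 -2.445 -4.447
vertex 4.124 -4.075 -1.956
vertex 3.271 -4.212 -3.848
endloop
endfacet
facet normal -0.489 -0.826 0.280
outer loop
vertex 3.271 -4.212 -3.848
vertex 3.162 -3.375 -1.573
vertex 2.309 -3.512 -3.465
endloop
endfacet
facet normal -0.410 -0.066 -0.910
outer loop
vertex 2.309 -3.512 -3.465
vertex 4.318 -2.445 -4.447
vertex 3.271 -4.212 -3.848
endloop
endfacet
facet normal 0.410 0.066 0.910
outer loop
vertex 4.124 -4.075 -1.956
vertex 4.209 -1.608 -2.172
vertex 3.162 -3.375 -1.573
endloop
endfacet
facet normal 0.770 -0.560 -0.306
outer loop
vertex 5.171 -2.308 -2.555
vertex 4.124 -4.075 -1.956
vertex 4.318 -2.445 -4.447
endloop
endfacet
facet normal 0.410 0.066 0.910
outer loop
vertex 5.171 -2.308 -2.555
vertex 4.209 -1.608 -2.172
vertex 4.124 -4.075 -1.956
endloop
endfacet
facet normal -0.770 0.560 0.306
outer loop
vertex 3.162 -3.375 -1.573
vertex 4.209 -1.608 -2.172
vertex 2.309 -3.512 -3.465
endloop
endfacet
facet normal -0.410 -0.066 -0.910
outer loop
vertex 3.356 -1.745 -4.064
vertex 4.318 -2.445 -4.447
vertex 2.309 -3.512 -3.465
endloop
endfacet
facet normal -0.770 0.560 0.306
outer loop
vertex 2.309 -3.512 -3.465
vertex 4.209 -1.608 -2.172
vertex 3.356 -1.745 -4.064
endloop
endfacet
facet normal 0.489 0.826 -0.280
outer loop
vertex 3.356 -1.745 -4.064
vertex 5.171 -2.308 -2.555
vertex 4.318 -2.445 -4.447
endloop
endfacet
facet normal 0.489 0.826 -0.280
outer loop
vertex 4.209 -1.608 -2.172
vertex 5.171 -2.308 -2.555
vertex 3.356 -1.745 -4.064
endloop
endfacet
facet normal -0.786 -0.511 -0.348
outer loop
vertex 2.203 2.519 0.344
vertex 1.572 3.194 0.776
vertex 2.222 3.27 -0.802
endloop
endfacet
facet normal 0.618 -0.662 -0.424
outer loop
vertex 3.048 3.806 -0.436
vertex 2.203 2.519 0.344
vertex 2.222 3.27 -0.802
endloop
endfacet
facet normal -0.786 -0.511 -0.348
outer loop
vertex 2.222 3.27 -0.802
vertex 1.572 3.194 0.776
vertex 1.592 3.945 -0.37
endloop
endfacet
facet normal 0.014 0.549 -0.836
outer loop
vertex 1.592 3.945 -0.37
vertex 3.048 3.806 -0.436
vertex 2.222 3.27 -0.802
endloop
endfacet
facet normal -0.014 -0.549 0.836
outer loop
vertex 2.203 2.519 0.344
vertex 2.398 3.73 1.142
vertex 1.572 3.194 0.776
endloop
endfacet
facet normal 0.618 -0.662 -0.423
outer loop
vertex 3.028 3.055 0.71
vertex 2.203 2.519 0.344
vertex 3.048 3.806 -0.436
endloop
endfacet
facet normal -0.014 -0.549 0.836
outer loop
vertex 3.028 3.055 0.71
vertex 2.398 3.73 1.142
vertex 2.203 2.519 0.344
endloop
endfacet
facet normal -0.618 0.663 0.423
outer loop
vertex 1.572 3.194 0.776
vertex 2.398 3.73 1.142
vertex 1.592 3.945 -0.37
endloop
endfacet
facet normal 0.014 0.549 -0.836
outer loop
vertex 2.417 4.481 -0.004
vertex 3.048 3.806 -0.436
vertex 1.592 3.945 -0.37
endloop
endfacet
facet normal -0.618 0.662 0.424
outer loop
vertex 1.592 3.945 -0.37
vertex 2.398 3.73 1.142
vertex 2.417 4.481 -0.004
endloop
endfacet
facet normal 0.786 0.511 0.349
outer loop
vertex 2.417 4.481 -0.004
vertex 3.028 3.055 0.71
vertex 3.048 3.806 -0.436
endloop
endfacet
facet normal 0.786 0.511 0.348
outer loop
vertex 2.398 3.73 1.142
vertex 3.028 3.055 0.71
vertex 2.417 4.481 -0.004
endloop
endfacet
facet normal -0.864 0.460 -0.206
outer loop
vertex -0.467 4.11 -2.676
vertex -0.964 3.399 -2.181
vertex -0.645 4.213 -1.699
endloop
endfacet
facet normal -0.330 0.931 -0.158
outer loop
vertex -0.467 4.11 -2.676
vertex -0.645 4.213 -1.699
vertex 0.246 4.465 -2.074
endloop
endfacet
facet normal 0.166 0.751 -0.640
outer loop
vertex -0.467 4.11 -2.676
vertex 0.246 4.465 -2.074
vertex 0.478 3.806 -2.787
endloop
endfacet
facet normal -0.061 0.169 -0.984
outer loop
vertex -0.467 4.11 -2.676
vertex 0.478 3.806 -2.787
vertex -0.27 3.147 -2.854
endloop
endfacet
facet normal -0.698 -0.010 -0.716
outer loop
vertex -0.467 4.11 -2.676
vertex -0.27 3.147 -2.854
vertex -0.964 3.399 -2.181
endloop
endfacet
facet normal -0.040 0.870 0.491
outer loop
vertex 0.246 4.465 -2.074
vertex -0.645 4.213 -1.699
vertex 0.19 3.973 -1.206
endloop
endfacet
facet normal -0.904 0.109 0.414
outer loop
vertex -0.645 4.213 -1.699
vertex -0.964 3.399 -2.181
vertex -0.558 3.314 -1.273
endloop
endfacet
facet normal -0.636 -0.653 -0.411
outer loop
vertex -0.964 3.399 -2.181
vertex -0.27 3.147 -2.854
vertex -0.326 2.655 -1.986
endloop
endfacet
facet normal 0.395 -0.362 -0.845
outer loop
vertex -0.27 3.147 -2.854
vertex 0.478 3.806 -2.787
vertex 0.565 2.907 -2.361
endloop
endfacet
facet normal 0.763 0.579 -0.287
outer loop
vertex 0.478 3.806 -2.787
vertex 0.246 4.465 -2.074
vertex 0.884 3.721 -1.879
endloop
endfacet
facet normal 0.061 -0.169 0.984
outer loop
vertex 0.387 3.01 -1.384
vertex 0.19 3.973 -1.206
vertex -0.558 3.314 -1.273
endloop
endfacet
facet normal -0.166 -0.751 0.640
outer loop
vertex 0.387 3.01 -1.384
vertex -0.558 3.314 -1.273
vertex -0.326 2.655 -1.986
endloop
endfacet
facet normal 0.330 -0.931 0.158
outer loop
vertex 0.387 3.01 -1.384
vertex -0.326 2.655 -1.986
vertex 0.565 2.907 -2.361
endloop
endfacet
facet normal 0.864 -0.460 0.206
outer loop
vertex 0.387 3.01 -1.384
vertex 0.565 2.907 -2.361
vertex 0.884 3.721 -1.879
endloop
endfacet
facet normal 0.698 0.010 0.716
outer loop
vertex 0.387 3.01 -1.384
vertex 0.884 3.721 -1.879
vertex 0.19 3.973 -1.206
endloop
endfacet
facet normal -0.395 0.362 0.845
outer loop
vertex -0.558 3.314 -1.273
vertex 0.19 3.973 -1.206
vertex -0.645 4.213 -1.699
endloop
endfacet
facet normal -0.763 -0.579 0.287
outer loop
vertex -0.326 2.655 -1.986
vertex -0.558 3.314 -1.273
vertex -0.964 3.399 -2.181
endloop
endfacet
facet normal 0.040 -0.870 -0.491
outer loop
vertex 0.565 2.907 -2.361
vertex -0.326 2.655 -1.986
vertex -0.27 3.147 -2.854
endloop
endfacet
facet normal 0.904 -0.109 -0.414
outer loop
vertex 0.884 3.721 -1.879
vertex 0.565 2.907 -2.361
vertex 0.478 3.806 -2.787
endloop
endfacet
facet normal 0.636 0.653 0.411
outer loop
vertex 0.19 3.973 -1.206
vertex 0.884 3.721 -1.879
vertex 0.246 4.465 -2.074
endloop
endfacet

endsolid
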